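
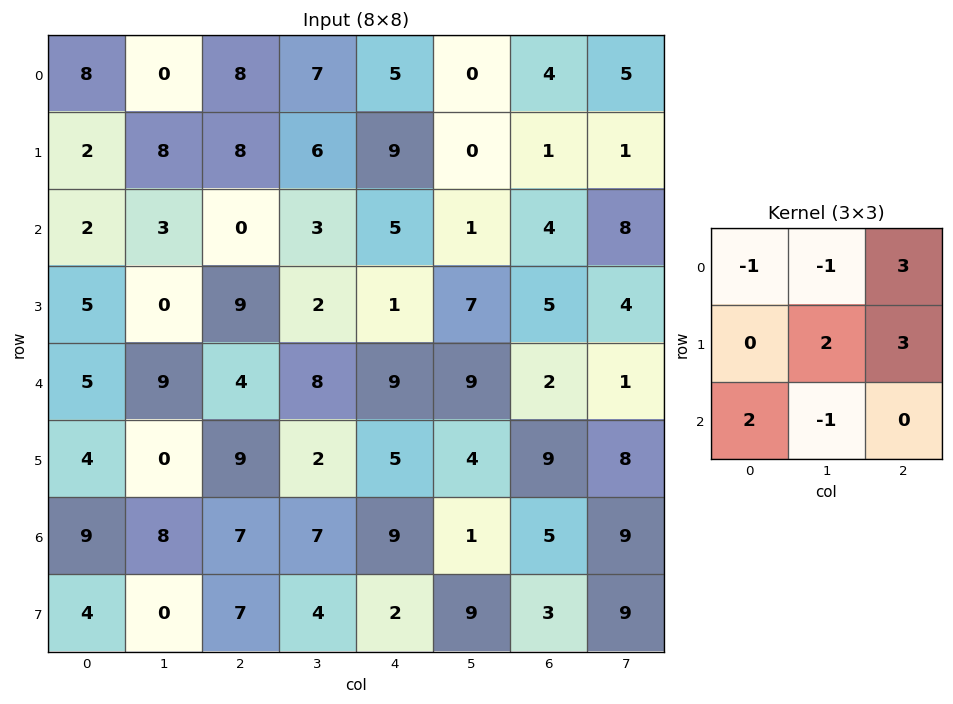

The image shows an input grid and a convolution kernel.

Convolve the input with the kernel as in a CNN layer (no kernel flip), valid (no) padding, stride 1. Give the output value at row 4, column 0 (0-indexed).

35

The receptive field on the input at this output position is [5 9 4 / 4 0 9 / 9 8 7]. Elementwise product with the kernel and sum: 5·-1 + 9·-1 + 4·3 + 0·2 + 9·3 + 9·2 + 8·-1.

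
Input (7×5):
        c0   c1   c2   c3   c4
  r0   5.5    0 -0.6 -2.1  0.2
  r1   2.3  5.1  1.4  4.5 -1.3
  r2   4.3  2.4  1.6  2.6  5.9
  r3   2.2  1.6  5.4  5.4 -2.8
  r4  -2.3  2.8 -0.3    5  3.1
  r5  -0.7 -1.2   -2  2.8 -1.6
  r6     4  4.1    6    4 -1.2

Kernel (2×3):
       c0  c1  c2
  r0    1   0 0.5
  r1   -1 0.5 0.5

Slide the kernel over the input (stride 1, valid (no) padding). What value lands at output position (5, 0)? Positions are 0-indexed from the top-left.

The receptive field on the input at this output position is [-0.7 -1.2 -2 / 4 4.1 6]. Elementwise product with the kernel and sum: -0.7·1 + -2·0.5 + 4·-1 + 4.1·0.5 + 6·0.5.

-0.65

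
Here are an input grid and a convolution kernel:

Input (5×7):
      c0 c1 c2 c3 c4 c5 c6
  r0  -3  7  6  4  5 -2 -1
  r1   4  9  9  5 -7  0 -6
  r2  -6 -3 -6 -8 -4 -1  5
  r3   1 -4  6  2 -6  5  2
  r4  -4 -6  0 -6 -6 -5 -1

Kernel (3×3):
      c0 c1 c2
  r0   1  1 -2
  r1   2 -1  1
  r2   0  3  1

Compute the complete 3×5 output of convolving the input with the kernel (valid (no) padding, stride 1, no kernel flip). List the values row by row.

-15 -7 -22 17 -13
-26 20 20 -28 20
-3 -11 -26 -18 -46

Output[0,0]: The receptive field on the input at this output position is [-3 7 6 / 4 9 9 / -6 -3 -6]. Elementwise product with the kernel and sum: -3·1 + 7·1 + 6·-2 + 4·2 + 9·-1 + 9·1 + -3·3 + -6·1.
Output[0,1]: The receptive field on the input at this output position is [7 6 4 / 9 9 5 / -3 -6 -8]. Elementwise product with the kernel and sum: 7·1 + 6·1 + 4·-2 + 9·2 + 9·-1 + 5·1 + -6·3 + -8·1.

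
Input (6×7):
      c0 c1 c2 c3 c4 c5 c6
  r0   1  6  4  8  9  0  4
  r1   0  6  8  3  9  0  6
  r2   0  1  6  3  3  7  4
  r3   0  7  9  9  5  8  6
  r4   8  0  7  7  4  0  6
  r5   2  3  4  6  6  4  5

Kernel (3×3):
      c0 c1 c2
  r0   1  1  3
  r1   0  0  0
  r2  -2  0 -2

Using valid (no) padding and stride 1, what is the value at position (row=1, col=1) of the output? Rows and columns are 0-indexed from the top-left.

-9

The receptive field on the input at this output position is [6 8 3 / 1 6 3 / 7 9 9]. Elementwise product with the kernel and sum: 6·1 + 8·1 + 3·3 + 7·-2 + 9·-2.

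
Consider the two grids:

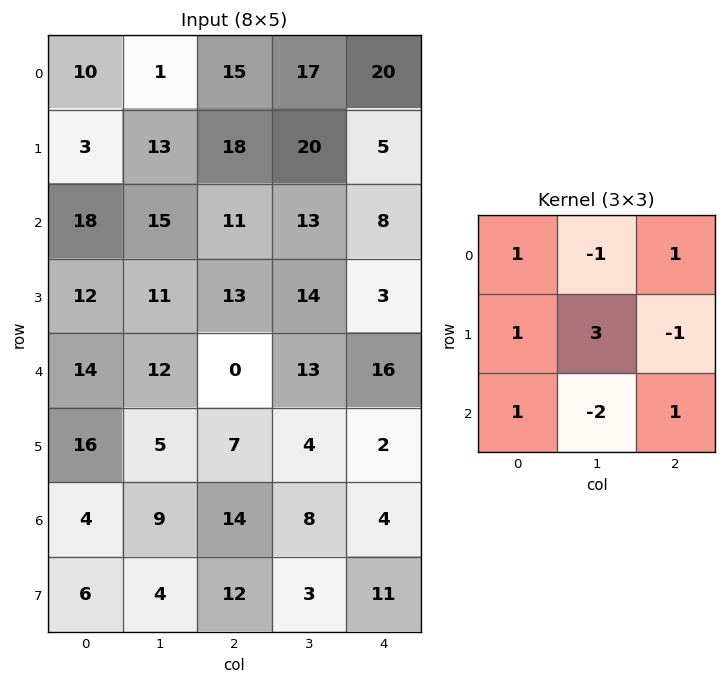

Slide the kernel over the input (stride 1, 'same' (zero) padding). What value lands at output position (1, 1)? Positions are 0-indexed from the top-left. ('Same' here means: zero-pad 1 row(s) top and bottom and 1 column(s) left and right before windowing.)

The receptive field on the zero-padded input at this output position is [10 1 15 / 3 13 18 / 18 15 11]. Elementwise product with the kernel and sum: 10·1 + 1·-1 + 15·1 + 3·1 + 13·3 + 18·-1 + 18·1 + 15·-2 + 11·1.

47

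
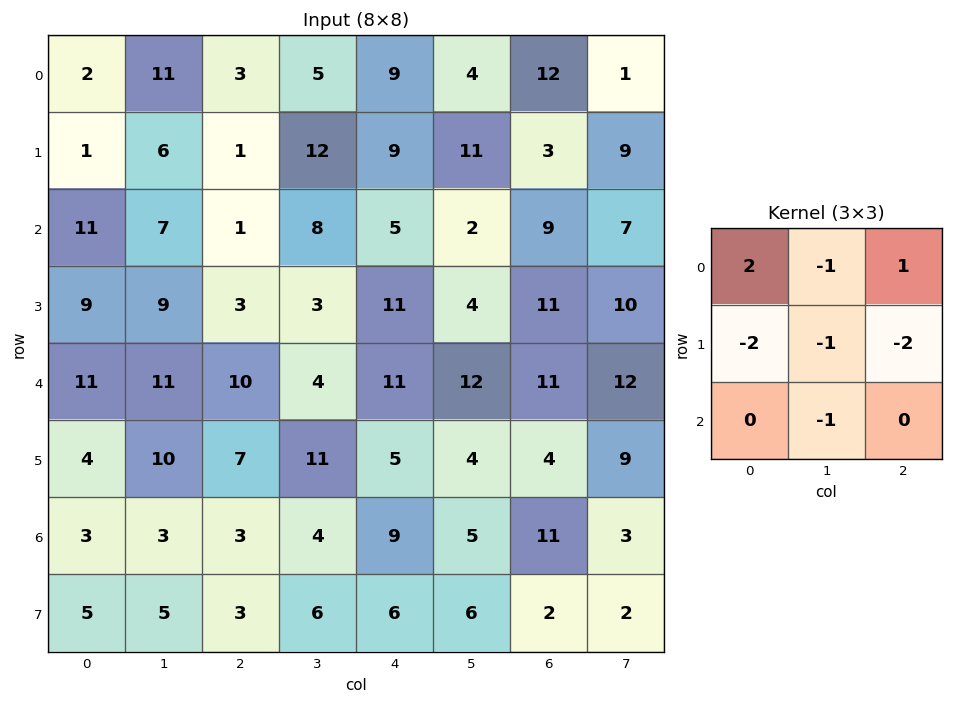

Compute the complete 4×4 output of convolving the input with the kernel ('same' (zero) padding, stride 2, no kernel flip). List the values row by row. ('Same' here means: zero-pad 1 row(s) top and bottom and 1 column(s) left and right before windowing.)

-25 -36 -36 -25
-29 -11 -10 -10
-37 -29 -49 -56
-8 4 -12 -16

Output[0,0]: The receptive field on the zero-padded input at this output position is [0 0 0 / 0 2 11 / 0 1 6]. Elementwise product with the kernel and sum: 0·2 + 0·-1 + 0·1 + 0·-2 + 2·-1 + 11·-2 + 1·-1.
Output[0,1]: The receptive field on the zero-padded input at this output position is [0 0 0 / 11 3 5 / 6 1 12]. Elementwise product with the kernel and sum: 0·2 + 0·-1 + 0·1 + 11·-2 + 3·-1 + 5·-2 + 1·-1.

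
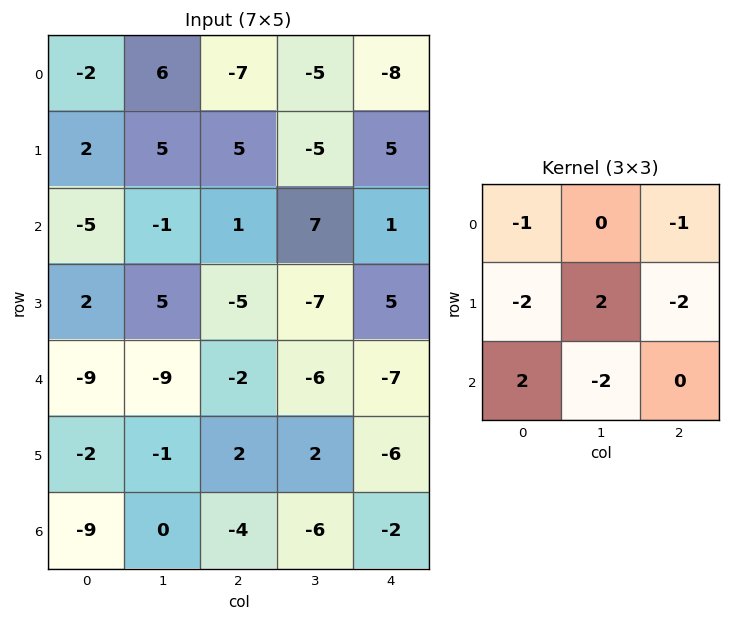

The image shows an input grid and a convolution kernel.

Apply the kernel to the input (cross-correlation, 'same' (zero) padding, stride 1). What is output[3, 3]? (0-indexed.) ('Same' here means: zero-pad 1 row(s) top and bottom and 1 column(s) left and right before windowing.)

The receptive field on the zero-padded input at this output position is [1 7 1 / -5 -7 5 / -2 -6 -7]. Elementwise product with the kernel and sum: 1·-1 + 1·-1 + -5·-2 + -7·2 + 5·-2 + -2·2 + -6·-2.

-8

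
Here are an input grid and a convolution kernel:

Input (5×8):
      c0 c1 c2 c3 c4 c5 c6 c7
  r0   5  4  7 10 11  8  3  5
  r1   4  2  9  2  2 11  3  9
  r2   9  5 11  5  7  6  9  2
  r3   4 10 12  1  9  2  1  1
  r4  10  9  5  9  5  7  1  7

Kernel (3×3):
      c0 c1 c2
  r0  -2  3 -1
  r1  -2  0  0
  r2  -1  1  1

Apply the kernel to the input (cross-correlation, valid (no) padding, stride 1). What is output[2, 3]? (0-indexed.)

The receptive field on the input at this output position is [5 7 6 / 1 9 2 / 9 5 7]. Elementwise product with the kernel and sum: 5·-2 + 7·3 + 6·-1 + 1·-2 + 9·-1 + 5·1 + 7·1.

6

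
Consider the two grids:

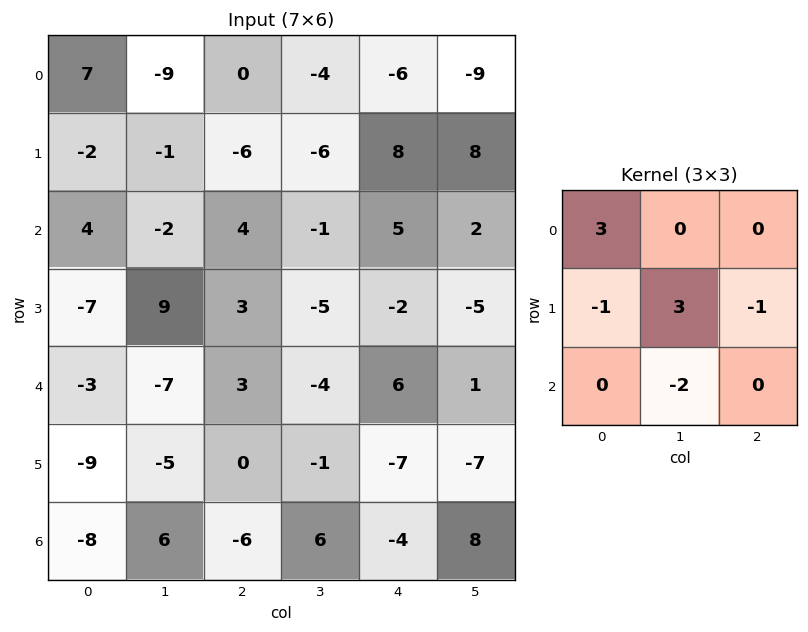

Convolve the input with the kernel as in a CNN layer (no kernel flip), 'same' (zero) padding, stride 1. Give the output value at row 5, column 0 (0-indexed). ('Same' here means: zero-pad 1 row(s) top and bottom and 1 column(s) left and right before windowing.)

The receptive field on the zero-padded input at this output position is [0 -3 -7 / 0 -9 -5 / 0 -8 6]. Elementwise product with the kernel and sum: 0·3 + 0·-1 + -9·3 + -5·-1 + -8·-2.

-6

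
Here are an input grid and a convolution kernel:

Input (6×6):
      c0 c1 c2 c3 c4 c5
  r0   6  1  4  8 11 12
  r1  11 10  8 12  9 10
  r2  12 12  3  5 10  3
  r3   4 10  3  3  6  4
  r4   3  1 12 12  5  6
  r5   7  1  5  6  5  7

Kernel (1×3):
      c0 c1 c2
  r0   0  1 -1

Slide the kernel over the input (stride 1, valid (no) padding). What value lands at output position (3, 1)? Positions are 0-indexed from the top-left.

The receptive field on the input at this output position is [10 3 3]. Elementwise product with the kernel and sum: 3·1 + 3·-1.

0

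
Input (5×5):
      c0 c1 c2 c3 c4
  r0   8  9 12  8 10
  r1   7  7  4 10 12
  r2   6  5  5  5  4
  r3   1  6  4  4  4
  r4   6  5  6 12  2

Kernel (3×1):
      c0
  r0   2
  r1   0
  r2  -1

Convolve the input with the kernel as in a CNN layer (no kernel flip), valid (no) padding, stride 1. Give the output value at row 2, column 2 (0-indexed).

The receptive field on the input at this output position is [5 / 4 / 6]. Elementwise product with the kernel and sum: 5·2 + 6·-1.

4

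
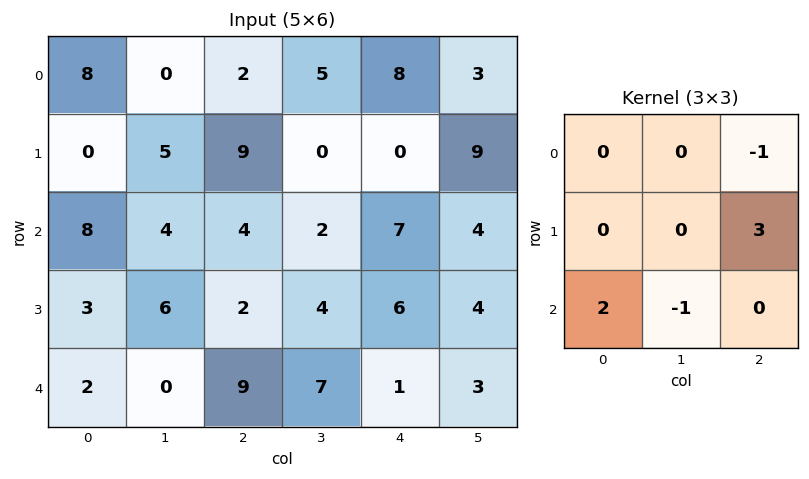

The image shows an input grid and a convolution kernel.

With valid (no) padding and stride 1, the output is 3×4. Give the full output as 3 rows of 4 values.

Output[0,0]: The receptive field on the input at this output position is [8 0 2 / 0 5 9 / 8 4 4]. Elementwise product with the kernel and sum: 2·-1 + 9·3 + 8·2 + 4·-1.
Output[0,1]: The receptive field on the input at this output position is [0 2 5 / 5 9 0 / 4 4 2]. Elementwise product with the kernel and sum: 5·-1 + 0·3 + 4·2 + 4·-1.

37 -1 -2 21
3 16 21 5
6 1 22 21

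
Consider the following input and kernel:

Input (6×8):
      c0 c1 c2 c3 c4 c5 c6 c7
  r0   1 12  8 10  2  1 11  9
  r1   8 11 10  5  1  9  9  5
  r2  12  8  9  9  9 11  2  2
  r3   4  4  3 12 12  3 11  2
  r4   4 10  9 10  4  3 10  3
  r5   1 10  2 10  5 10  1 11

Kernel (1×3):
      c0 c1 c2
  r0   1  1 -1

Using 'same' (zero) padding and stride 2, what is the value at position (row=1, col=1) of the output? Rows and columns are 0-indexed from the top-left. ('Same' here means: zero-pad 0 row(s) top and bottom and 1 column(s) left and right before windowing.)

The receptive field on the zero-padded input at this output position is [8 9 9]. Elementwise product with the kernel and sum: 8·1 + 9·1 + 9·-1.

8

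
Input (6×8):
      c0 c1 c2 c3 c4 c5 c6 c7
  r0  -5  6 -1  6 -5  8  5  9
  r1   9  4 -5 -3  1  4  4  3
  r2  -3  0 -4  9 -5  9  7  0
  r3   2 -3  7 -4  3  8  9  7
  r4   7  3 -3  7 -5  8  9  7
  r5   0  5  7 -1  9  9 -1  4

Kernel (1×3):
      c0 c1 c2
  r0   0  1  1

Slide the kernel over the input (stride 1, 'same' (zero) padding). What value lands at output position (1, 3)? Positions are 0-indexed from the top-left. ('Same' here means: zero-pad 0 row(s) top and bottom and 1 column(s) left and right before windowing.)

-2

The receptive field on the zero-padded input at this output position is [-5 -3 1]. Elementwise product with the kernel and sum: -3·1 + 1·1.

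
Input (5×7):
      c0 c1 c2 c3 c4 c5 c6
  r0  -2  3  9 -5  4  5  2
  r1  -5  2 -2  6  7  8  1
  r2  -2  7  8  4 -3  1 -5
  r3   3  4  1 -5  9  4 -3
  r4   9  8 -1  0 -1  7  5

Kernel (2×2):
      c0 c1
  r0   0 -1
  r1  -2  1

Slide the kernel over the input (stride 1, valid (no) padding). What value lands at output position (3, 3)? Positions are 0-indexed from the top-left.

The receptive field on the input at this output position is [-5 9 / 0 -1]. Elementwise product with the kernel and sum: 9·-1 + 0·-2 + -1·1.

-10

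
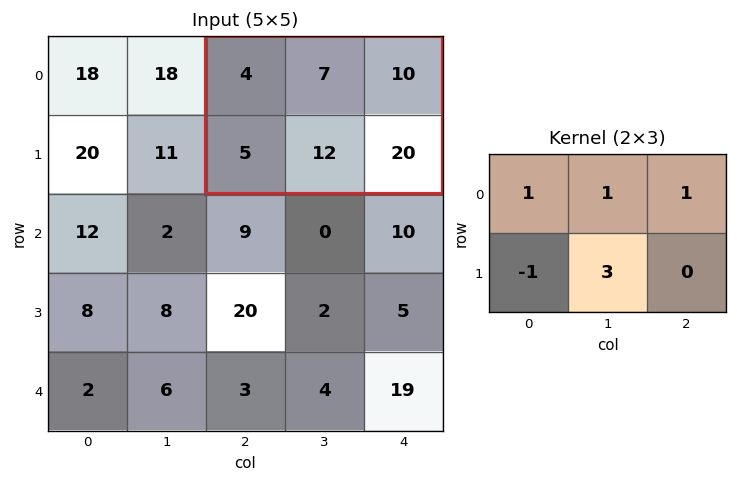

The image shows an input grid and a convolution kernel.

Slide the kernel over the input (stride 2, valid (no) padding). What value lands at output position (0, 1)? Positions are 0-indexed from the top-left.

52

The receptive field on the input at this output position is [4 7 10 / 5 12 20]. Elementwise product with the kernel and sum: 4·1 + 7·1 + 10·1 + 5·-1 + 12·3.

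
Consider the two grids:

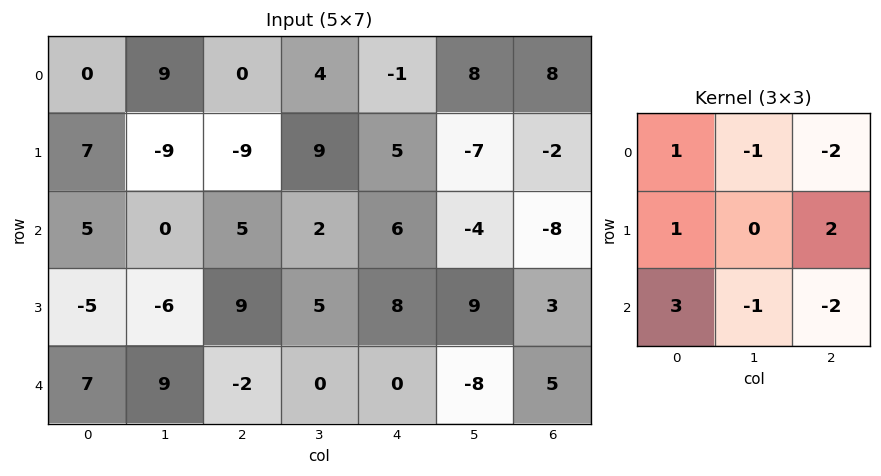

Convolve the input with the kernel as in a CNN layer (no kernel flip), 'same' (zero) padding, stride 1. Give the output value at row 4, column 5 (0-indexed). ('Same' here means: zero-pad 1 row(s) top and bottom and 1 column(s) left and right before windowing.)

3

The receptive field on the zero-padded input at this output position is [8 9 3 / 0 -8 5 / 0 0 0]. Elementwise product with the kernel and sum: 8·1 + 9·-1 + 3·-2 + 0·1 + 5·2 + 0·3 + 0·-1 + 0·-2.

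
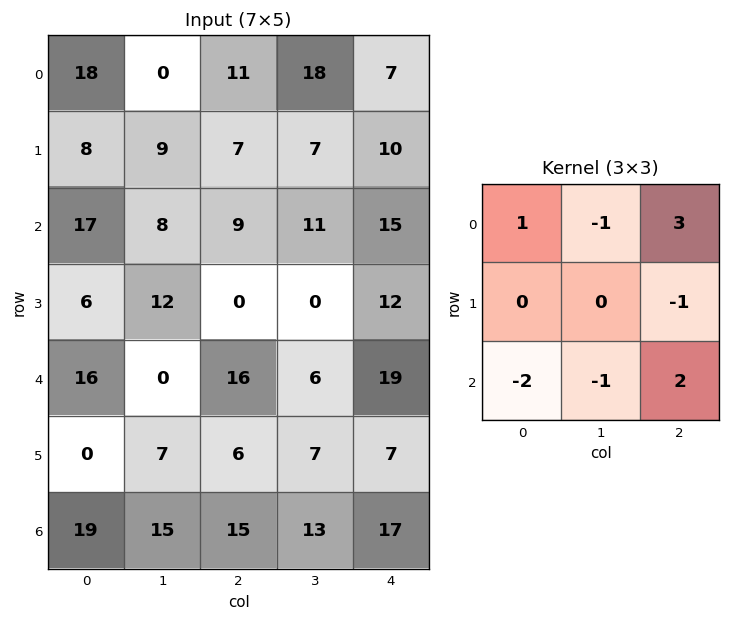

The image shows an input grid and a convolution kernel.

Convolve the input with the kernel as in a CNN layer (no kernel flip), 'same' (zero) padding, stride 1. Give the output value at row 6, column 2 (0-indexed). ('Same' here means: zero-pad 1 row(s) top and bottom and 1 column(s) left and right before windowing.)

The receptive field on the zero-padded input at this output position is [7 6 7 / 15 15 13 / 0 0 0]. Elementwise product with the kernel and sum: 7·1 + 6·-1 + 7·3 + 13·-1 + 0·-2 + 0·-1 + 0·2.

9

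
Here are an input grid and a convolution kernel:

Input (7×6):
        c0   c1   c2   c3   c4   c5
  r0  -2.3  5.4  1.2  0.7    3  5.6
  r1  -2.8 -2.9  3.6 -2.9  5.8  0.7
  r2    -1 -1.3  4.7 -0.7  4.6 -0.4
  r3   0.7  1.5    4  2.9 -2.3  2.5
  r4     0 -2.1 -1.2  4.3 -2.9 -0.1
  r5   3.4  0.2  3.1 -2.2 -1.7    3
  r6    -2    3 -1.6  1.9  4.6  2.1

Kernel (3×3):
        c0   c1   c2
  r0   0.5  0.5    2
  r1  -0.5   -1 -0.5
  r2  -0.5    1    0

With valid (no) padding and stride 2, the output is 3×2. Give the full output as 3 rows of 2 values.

Output[0,0]: The receptive field on the input at this output position is [-2.3 5.4 1.2 / -2.8 -2.9 3.6 / -1 -1.3 4.7]. Elementwise product with the kernel and sum: -2.3·0.5 + 5.4·0.5 + 1.2·2 + -2.8·-0.5 + -2.9·-1 + 3.6·-0.5 + -1·-0.5 + -1.3·1.
Output[0,1]: The receptive field on the input at this output position is [1.2 0.7 3 / 3.6 -2.9 5.8 / 4.7 -0.7 4.6]. Elementwise product with the kernel and sum: 1.2·0.5 + 0.7·0.5 + 3·2 + 3.6·-0.5 + -2.9·-1 + 5.8·-0.5 + 4.7·-0.5 + -0.7·1.

5.65 2.1
2.3 12.35
-2.9 -0.05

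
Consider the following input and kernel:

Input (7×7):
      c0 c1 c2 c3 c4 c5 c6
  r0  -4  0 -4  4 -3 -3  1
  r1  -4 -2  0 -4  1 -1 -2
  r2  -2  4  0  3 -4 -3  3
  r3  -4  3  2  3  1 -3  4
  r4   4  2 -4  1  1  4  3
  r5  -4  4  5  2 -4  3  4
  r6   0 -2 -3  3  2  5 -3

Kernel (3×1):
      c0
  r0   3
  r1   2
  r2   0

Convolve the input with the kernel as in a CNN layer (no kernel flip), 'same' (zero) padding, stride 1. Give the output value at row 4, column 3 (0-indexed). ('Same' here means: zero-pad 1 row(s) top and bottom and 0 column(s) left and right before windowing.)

The receptive field on the zero-padded input at this output position is [3 / 1 / 2]. Elementwise product with the kernel and sum: 3·3 + 1·2.

11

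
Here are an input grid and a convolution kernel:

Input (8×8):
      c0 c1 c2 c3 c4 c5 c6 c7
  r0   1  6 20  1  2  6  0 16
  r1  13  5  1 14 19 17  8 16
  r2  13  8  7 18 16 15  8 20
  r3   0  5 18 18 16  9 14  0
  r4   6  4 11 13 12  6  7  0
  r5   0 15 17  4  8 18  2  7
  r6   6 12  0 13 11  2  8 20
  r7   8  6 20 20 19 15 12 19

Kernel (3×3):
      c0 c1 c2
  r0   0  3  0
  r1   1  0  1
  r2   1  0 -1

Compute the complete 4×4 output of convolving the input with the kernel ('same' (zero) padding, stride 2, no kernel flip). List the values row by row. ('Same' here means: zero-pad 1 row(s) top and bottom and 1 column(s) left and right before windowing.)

Output[0,0]: The receptive field on the zero-padded input at this output position is [0 0 0 / 0 1 6 / 0 13 5]. Elementwise product with the kernel and sum: 0·3 + 0·1 + 6·1 + 0·1 + 5·-1.

1 -2 4 23
42 16 99 68
-11 82 53 59
6 62 44 24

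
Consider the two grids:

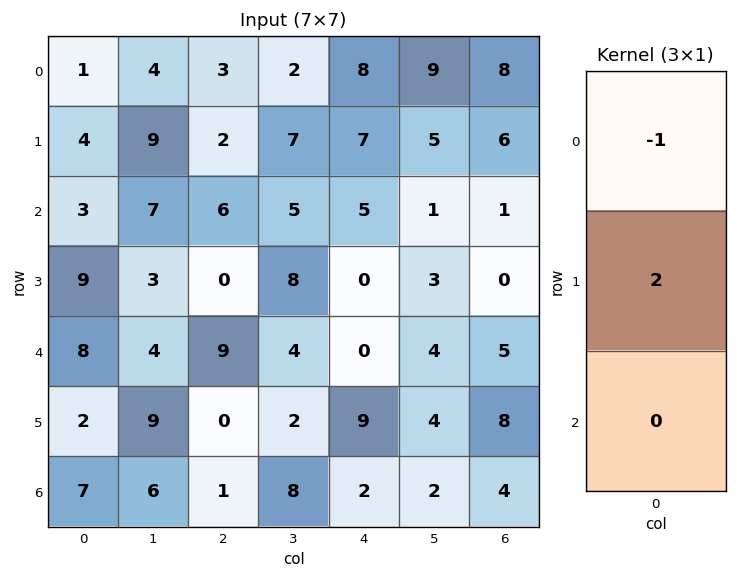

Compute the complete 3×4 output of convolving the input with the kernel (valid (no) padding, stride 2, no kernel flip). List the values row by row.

Output[0,0]: The receptive field on the input at this output position is [1 / 4 / 3]. Elementwise product with the kernel and sum: 1·-1 + 4·2.
Output[0,1]: The receptive field on the input at this output position is [3 / 2 / 6]. Elementwise product with the kernel and sum: 3·-1 + 2·2.

7 1 6 4
15 -6 -5 -1
-4 -9 18 11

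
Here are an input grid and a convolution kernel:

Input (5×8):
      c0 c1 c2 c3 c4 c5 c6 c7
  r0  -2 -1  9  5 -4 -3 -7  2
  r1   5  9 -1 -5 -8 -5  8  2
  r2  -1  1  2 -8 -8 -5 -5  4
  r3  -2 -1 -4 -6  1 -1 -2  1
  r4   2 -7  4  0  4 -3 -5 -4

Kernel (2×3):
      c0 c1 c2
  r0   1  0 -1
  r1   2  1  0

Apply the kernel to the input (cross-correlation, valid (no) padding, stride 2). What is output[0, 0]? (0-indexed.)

The receptive field on the input at this output position is [-2 -1 9 / 5 9 -1]. Elementwise product with the kernel and sum: -2·1 + 9·-1 + 5·2 + 9·1.

8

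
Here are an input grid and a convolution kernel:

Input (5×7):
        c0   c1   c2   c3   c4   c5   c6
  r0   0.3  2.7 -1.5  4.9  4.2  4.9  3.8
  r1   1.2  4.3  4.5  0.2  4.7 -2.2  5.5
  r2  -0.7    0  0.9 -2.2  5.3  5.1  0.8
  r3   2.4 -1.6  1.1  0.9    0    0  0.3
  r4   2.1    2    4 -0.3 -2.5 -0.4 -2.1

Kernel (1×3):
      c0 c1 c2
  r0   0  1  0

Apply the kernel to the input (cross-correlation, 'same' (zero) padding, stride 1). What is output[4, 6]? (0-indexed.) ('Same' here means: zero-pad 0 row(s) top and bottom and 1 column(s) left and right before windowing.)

The receptive field on the zero-padded input at this output position is [-0.4 -2.1 0]. Elementwise product with the kernel and sum: -2.1·1.

-2.1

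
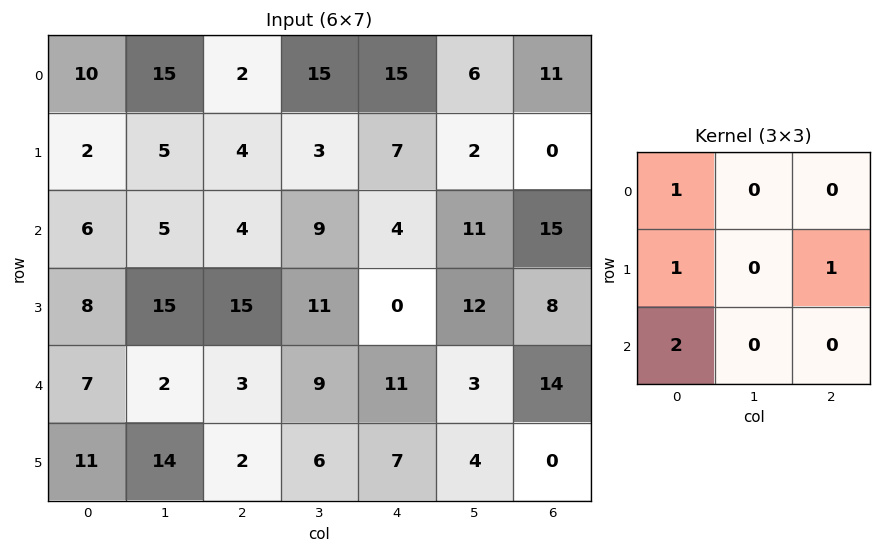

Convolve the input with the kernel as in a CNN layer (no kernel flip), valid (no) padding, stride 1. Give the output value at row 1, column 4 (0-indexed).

26

The receptive field on the input at this output position is [7 2 0 / 4 11 15 / 0 12 8]. Elementwise product with the kernel and sum: 7·1 + 4·1 + 15·1 + 0·2.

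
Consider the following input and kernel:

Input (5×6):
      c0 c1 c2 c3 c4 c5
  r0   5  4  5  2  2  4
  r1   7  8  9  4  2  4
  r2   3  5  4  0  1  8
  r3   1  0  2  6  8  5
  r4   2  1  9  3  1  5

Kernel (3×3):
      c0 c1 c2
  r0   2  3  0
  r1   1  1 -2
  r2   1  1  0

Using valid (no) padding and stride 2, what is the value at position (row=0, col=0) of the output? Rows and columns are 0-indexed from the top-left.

The receptive field on the input at this output position is [5 4 5 / 7 8 9 / 3 5 4]. Elementwise product with the kernel and sum: 5·2 + 4·3 + 7·1 + 8·1 + 9·-2 + 3·1 + 5·1.

27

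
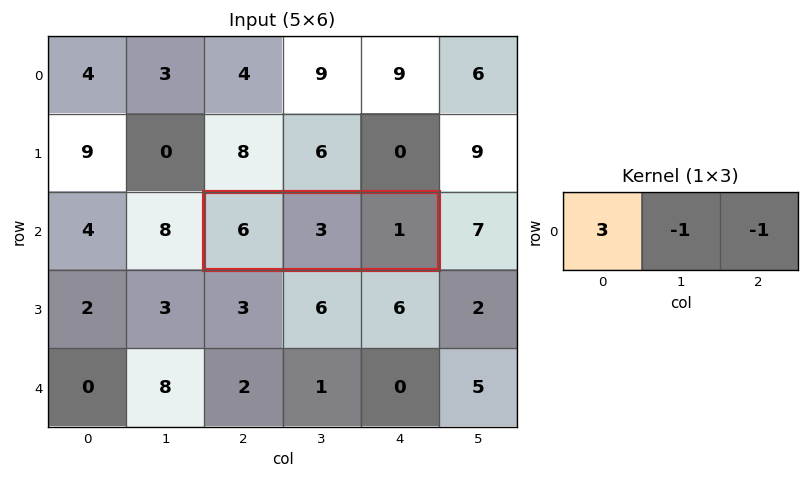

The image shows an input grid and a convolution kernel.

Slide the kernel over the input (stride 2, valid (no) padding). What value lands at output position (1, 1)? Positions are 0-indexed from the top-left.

The receptive field on the input at this output position is [6 3 1]. Elementwise product with the kernel and sum: 6·3 + 3·-1 + 1·-1.

14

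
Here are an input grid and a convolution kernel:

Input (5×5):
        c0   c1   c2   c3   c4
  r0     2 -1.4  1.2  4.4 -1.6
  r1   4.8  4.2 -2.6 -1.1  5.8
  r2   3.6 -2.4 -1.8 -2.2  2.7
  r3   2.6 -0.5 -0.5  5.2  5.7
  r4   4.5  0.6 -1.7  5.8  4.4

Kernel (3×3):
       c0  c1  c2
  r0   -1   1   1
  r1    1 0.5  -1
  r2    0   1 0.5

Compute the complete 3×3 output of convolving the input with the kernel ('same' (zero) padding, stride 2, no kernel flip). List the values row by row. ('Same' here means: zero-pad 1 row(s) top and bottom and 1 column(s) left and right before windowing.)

9.3 -8.35 9.4
15.55 -6.9 11.75
3.75 -0.85 8.5

Output[0,0]: The receptive field on the zero-padded input at this output position is [0 0 0 / 0 2 -1.4 / 0 4.8 4.2]. Elementwise product with the kernel and sum: 0·-1 + 0·1 + 0·1 + 0·1 + 2·0.5 + -1.4·-1 + 4.8·1 + 4.2·0.5.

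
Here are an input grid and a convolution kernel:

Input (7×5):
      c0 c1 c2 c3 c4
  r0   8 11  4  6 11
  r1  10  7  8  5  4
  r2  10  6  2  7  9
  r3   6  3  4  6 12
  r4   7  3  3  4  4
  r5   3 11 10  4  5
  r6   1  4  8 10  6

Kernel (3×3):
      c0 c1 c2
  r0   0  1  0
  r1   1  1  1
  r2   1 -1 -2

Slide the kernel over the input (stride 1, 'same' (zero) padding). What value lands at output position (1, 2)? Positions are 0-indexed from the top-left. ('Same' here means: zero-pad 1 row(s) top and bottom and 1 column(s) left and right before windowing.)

The receptive field on the zero-padded input at this output position is [11 4 6 / 7 8 5 / 6 2 7]. Elementwise product with the kernel and sum: 4·1 + 7·1 + 8·1 + 5·1 + 6·1 + 2·-1 + 7·-2.

14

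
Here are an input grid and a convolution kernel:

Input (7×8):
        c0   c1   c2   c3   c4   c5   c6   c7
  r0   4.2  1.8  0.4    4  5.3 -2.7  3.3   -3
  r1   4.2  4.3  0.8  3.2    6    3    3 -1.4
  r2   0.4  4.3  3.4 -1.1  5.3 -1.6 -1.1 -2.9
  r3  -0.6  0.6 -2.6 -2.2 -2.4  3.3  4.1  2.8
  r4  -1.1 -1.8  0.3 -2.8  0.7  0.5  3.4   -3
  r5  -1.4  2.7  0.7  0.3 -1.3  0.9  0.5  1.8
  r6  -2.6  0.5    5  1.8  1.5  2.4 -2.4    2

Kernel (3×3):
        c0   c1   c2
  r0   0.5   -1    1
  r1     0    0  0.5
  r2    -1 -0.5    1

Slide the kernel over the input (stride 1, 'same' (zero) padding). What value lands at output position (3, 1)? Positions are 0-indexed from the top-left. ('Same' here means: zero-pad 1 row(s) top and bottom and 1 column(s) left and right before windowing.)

0.3

The receptive field on the zero-padded input at this output position is [0.4 4.3 3.4 / -0.6 0.6 -2.6 / -1.1 -1.8 0.3]. Elementwise product with the kernel and sum: 0.4·0.5 + 4.3·-1 + 3.4·1 + -2.6·0.5 + -1.1·-1 + -1.8·-0.5 + 0.3·1.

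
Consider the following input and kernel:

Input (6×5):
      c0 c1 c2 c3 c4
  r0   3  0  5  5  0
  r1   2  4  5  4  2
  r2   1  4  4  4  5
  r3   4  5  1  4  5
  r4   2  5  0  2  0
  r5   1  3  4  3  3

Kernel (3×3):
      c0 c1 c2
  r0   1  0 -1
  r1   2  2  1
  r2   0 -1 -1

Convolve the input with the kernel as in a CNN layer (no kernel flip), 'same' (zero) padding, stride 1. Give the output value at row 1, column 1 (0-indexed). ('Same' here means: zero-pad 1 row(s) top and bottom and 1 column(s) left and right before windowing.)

The receptive field on the zero-padded input at this output position is [3 0 5 / 2 4 5 / 1 4 4]. Elementwise product with the kernel and sum: 3·1 + 5·-1 + 2·2 + 4·2 + 5·1 + 4·-1 + 4·-1.

7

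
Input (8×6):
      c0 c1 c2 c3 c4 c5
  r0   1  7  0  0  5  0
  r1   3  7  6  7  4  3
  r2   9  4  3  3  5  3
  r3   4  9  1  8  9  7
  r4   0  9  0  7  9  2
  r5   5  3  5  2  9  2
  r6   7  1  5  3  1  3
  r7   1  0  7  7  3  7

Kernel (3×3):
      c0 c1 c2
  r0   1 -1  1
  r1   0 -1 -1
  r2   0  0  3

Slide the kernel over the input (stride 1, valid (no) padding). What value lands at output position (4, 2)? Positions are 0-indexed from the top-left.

-6

The receptive field on the input at this output position is [0 7 9 / 5 2 9 / 5 3 1]. Elementwise product with the kernel and sum: 0·1 + 7·-1 + 9·1 + 2·-1 + 9·-1 + 1·3.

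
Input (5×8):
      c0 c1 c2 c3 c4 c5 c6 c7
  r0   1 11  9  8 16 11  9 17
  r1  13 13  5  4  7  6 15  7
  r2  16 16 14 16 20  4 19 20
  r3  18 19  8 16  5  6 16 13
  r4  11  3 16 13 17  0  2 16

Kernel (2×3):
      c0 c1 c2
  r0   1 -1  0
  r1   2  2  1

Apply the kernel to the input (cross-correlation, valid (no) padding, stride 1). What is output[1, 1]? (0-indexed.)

The receptive field on the input at this output position is [13 5 4 / 16 14 16]. Elementwise product with the kernel and sum: 13·1 + 5·-1 + 16·2 + 14·2 + 16·1.

84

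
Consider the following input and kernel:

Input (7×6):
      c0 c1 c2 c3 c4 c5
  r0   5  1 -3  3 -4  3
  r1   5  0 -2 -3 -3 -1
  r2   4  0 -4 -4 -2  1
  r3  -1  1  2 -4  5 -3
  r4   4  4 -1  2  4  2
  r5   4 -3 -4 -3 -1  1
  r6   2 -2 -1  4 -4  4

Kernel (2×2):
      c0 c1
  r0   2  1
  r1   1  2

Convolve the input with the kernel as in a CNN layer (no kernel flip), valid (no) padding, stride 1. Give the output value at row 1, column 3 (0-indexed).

The receptive field on the input at this output position is [-3 -3 / -4 -2]. Elementwise product with the kernel and sum: -3·2 + -3·1 + -4·1 + -2·2.

-17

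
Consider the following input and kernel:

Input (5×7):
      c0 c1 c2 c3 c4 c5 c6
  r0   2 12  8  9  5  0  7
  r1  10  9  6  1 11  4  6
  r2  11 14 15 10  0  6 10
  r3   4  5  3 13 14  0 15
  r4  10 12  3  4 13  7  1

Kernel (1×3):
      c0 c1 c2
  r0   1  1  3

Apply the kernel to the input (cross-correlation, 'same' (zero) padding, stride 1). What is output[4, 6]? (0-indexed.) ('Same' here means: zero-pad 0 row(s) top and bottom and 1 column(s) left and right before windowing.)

8

The receptive field on the zero-padded input at this output position is [7 1 0]. Elementwise product with the kernel and sum: 7·1 + 1·1 + 0·3.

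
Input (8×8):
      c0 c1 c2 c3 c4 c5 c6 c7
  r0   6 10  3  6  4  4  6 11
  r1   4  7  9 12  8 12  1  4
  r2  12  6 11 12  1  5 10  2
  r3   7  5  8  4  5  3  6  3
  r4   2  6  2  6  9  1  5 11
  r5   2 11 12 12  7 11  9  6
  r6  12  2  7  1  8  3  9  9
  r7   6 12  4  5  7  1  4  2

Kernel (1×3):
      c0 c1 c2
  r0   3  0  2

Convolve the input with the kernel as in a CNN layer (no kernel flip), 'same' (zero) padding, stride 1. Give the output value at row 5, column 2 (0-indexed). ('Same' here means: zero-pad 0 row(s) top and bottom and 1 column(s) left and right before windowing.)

57

The receptive field on the zero-padded input at this output position is [11 12 12]. Elementwise product with the kernel and sum: 11·3 + 12·2.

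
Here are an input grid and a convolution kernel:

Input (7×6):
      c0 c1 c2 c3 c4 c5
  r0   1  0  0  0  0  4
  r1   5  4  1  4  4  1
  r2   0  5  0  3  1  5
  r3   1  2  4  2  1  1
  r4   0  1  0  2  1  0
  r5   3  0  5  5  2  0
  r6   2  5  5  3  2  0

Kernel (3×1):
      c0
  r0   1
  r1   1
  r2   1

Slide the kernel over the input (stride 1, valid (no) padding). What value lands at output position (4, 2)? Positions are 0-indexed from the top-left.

10

The receptive field on the input at this output position is [0 / 5 / 5]. Elementwise product with the kernel and sum: 0·1 + 5·1 + 5·1.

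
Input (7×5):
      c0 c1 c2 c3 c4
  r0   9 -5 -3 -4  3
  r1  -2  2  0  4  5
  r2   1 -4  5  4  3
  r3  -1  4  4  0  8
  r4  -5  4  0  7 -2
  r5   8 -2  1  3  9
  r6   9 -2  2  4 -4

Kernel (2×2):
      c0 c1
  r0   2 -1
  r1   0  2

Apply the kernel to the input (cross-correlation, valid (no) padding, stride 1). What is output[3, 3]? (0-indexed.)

-12

The receptive field on the input at this output position is [0 8 / 7 -2]. Elementwise product with the kernel and sum: 0·2 + 8·-1 + -2·2.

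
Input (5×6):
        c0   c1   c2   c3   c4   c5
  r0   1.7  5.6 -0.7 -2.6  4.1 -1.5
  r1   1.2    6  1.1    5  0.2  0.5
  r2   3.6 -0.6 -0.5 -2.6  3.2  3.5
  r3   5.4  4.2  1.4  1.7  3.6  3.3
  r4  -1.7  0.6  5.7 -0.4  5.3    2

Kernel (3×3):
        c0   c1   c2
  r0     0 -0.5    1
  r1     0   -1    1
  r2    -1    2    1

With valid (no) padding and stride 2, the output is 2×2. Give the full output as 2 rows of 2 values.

-13.7 -0.9
5.6 5.2

Output[0,0]: The receptive field on the input at this output position is [1.7 5.6 -0.7 / 1.2 6 1.1 / 3.6 -0.6 -0.5]. Elementwise product with the kernel and sum: 5.6·-0.5 + -0.7·1 + 6·-1 + 1.1·1 + 3.6·-1 + -0.6·2 + -0.5·1.
Output[0,1]: The receptive field on the input at this output position is [-0.7 -2.6 4.1 / 1.1 5 0.2 / -0.5 -2.6 3.2]. Elementwise product with the kernel and sum: -2.6·-0.5 + 4.1·1 + 5·-1 + 0.2·1 + -0.5·-1 + -2.6·2 + 3.2·1.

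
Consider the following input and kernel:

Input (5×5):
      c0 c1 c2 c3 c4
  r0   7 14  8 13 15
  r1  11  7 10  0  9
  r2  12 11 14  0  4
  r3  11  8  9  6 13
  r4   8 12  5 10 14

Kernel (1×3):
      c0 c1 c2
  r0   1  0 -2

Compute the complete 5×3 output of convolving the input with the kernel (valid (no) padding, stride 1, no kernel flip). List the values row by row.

-9 -12 -22
-9 7 -8
-16 11 6
-7 -4 -17
-2 -8 -23

Output[0,0]: The receptive field on the input at this output position is [7 14 8]. Elementwise product with the kernel and sum: 7·1 + 8·-2.
Output[0,1]: The receptive field on the input at this output position is [14 8 13]. Elementwise product with the kernel and sum: 14·1 + 13·-2.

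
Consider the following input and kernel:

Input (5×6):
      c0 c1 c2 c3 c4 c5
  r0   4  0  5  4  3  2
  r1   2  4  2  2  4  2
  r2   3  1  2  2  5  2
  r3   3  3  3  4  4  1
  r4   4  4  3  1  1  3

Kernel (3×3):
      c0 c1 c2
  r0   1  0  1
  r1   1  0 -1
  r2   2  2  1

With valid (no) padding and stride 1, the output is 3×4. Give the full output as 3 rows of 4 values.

19 14 19 22
20 21 21 21
24 17 15 14

Output[0,0]: The receptive field on the input at this output position is [4 0 5 / 2 4 2 / 3 1 2]. Elementwise product with the kernel and sum: 4·1 + 5·1 + 2·1 + 2·-1 + 3·2 + 1·2 + 2·1.
Output[0,1]: The receptive field on the input at this output position is [0 5 4 / 4 2 2 / 1 2 2]. Elementwise product with the kernel and sum: 0·1 + 4·1 + 4·1 + 2·-1 + 1·2 + 2·2 + 2·1.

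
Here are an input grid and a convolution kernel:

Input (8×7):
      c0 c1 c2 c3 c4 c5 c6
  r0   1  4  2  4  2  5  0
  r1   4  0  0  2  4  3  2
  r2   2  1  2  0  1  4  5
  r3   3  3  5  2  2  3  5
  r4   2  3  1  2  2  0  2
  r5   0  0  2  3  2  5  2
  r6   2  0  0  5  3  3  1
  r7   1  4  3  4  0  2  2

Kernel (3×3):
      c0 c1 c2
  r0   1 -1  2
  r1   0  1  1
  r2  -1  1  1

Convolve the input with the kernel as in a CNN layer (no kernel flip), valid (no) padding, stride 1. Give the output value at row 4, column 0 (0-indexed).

1

The receptive field on the input at this output position is [2 3 1 / 0 0 2 / 2 0 0]. Elementwise product with the kernel and sum: 2·1 + 3·-1 + 1·2 + 0·1 + 2·1 + 2·-1 + 0·1 + 0·1.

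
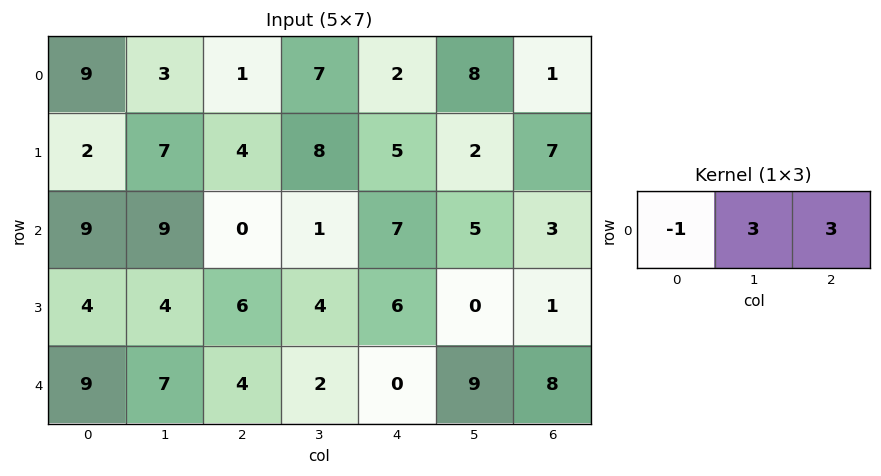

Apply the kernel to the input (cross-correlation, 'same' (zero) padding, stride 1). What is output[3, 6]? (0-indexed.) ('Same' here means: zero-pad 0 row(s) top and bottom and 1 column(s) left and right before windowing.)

3

The receptive field on the zero-padded input at this output position is [0 1 0]. Elementwise product with the kernel and sum: 0·-1 + 1·3 + 0·3.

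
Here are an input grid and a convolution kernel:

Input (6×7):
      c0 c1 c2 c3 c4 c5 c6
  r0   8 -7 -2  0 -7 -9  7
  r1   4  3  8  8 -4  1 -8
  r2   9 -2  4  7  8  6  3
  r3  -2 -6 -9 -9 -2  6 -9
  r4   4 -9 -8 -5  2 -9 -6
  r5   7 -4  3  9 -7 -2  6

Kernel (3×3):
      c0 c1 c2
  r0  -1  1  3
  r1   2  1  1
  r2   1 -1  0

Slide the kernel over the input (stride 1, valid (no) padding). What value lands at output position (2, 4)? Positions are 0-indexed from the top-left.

11

The receptive field on the input at this output position is [8 6 3 / -2 6 -9 / 2 -9 -6]. Elementwise product with the kernel and sum: 8·-1 + 6·1 + 3·3 + -2·2 + 6·1 + -9·1 + 2·1 + -9·-1.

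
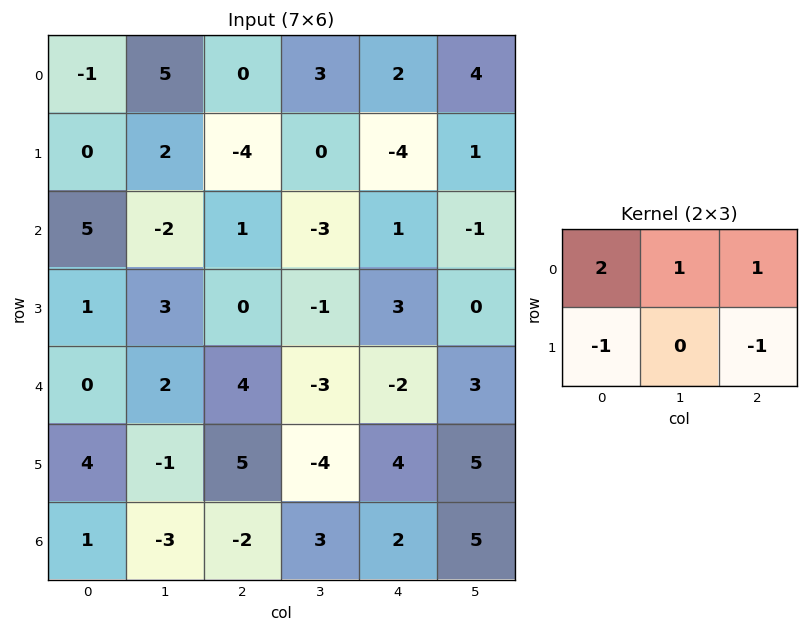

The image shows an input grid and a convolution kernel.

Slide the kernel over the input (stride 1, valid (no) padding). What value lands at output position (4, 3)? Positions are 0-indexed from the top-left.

The receptive field on the input at this output position is [-3 -2 3 / -4 4 5]. Elementwise product with the kernel and sum: -3·2 + -2·1 + 3·1 + -4·-1 + 5·-1.

-6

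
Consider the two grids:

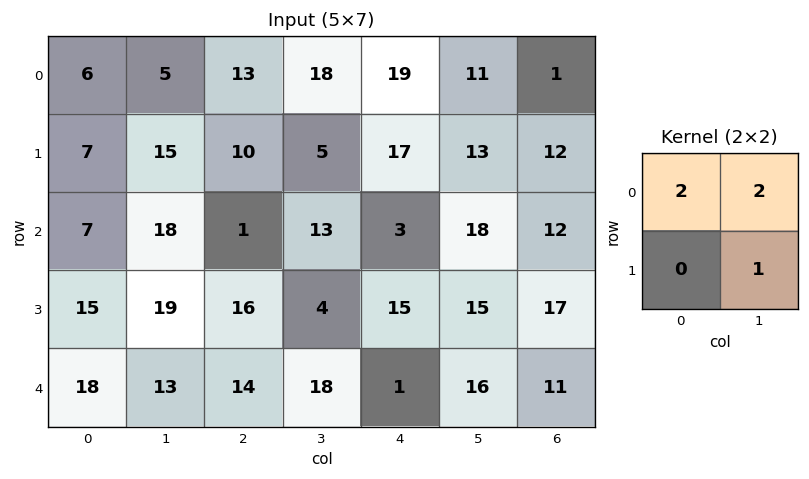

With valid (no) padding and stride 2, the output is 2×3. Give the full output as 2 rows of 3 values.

37 67 73
69 32 57

Output[0,0]: The receptive field on the input at this output position is [6 5 / 7 15]. Elementwise product with the kernel and sum: 6·2 + 5·2 + 15·1.
Output[0,1]: The receptive field on the input at this output position is [13 18 / 10 5]. Elementwise product with the kernel and sum: 13·2 + 18·2 + 5·1.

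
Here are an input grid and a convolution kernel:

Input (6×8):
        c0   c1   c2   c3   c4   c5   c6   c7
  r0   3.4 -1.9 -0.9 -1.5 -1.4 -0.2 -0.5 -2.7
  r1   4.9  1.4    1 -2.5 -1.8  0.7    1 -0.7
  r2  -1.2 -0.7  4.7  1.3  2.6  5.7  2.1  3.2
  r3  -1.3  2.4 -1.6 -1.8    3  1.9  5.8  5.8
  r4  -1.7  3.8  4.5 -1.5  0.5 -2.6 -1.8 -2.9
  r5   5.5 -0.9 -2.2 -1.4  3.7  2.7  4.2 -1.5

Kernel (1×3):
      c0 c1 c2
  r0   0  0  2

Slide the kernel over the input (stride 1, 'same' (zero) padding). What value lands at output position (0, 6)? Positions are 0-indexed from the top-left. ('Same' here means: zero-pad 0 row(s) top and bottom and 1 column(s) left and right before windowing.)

-5.4

The receptive field on the zero-padded input at this output position is [-0.2 -0.5 -2.7]. Elementwise product with the kernel and sum: -2.7·2.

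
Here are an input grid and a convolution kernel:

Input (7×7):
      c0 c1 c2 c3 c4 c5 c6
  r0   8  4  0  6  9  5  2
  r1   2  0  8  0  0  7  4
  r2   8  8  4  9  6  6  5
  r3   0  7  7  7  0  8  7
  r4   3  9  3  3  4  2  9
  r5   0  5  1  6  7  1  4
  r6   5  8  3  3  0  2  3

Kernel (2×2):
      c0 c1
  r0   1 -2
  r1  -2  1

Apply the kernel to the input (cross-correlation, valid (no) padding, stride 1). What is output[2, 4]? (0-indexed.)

2

The receptive field on the input at this output position is [6 6 / 0 8]. Elementwise product with the kernel and sum: 6·1 + 6·-2 + 0·-2 + 8·1.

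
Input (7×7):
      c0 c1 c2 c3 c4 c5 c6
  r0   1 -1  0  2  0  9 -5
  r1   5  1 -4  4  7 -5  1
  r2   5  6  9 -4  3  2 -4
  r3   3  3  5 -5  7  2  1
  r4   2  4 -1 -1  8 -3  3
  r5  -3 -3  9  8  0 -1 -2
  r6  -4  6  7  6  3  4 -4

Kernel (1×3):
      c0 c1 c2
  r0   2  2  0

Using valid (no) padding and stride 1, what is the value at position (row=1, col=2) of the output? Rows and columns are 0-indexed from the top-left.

The receptive field on the input at this output position is [-4 4 7]. Elementwise product with the kernel and sum: -4·2 + 4·2.

0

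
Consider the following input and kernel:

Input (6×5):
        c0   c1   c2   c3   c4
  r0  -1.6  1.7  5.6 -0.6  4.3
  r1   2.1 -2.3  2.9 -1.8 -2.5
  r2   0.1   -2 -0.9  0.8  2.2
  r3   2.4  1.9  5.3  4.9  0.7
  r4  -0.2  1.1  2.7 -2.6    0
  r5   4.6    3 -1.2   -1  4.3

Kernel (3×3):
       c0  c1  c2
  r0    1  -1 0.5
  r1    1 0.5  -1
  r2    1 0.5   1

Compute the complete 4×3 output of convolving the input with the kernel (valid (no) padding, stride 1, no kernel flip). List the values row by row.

-4.25 -4.9 14.55
14.5 0.1 9.2
2.75 -1.2 7.85
5.7 5.5 4.75

Output[0,0]: The receptive field on the input at this output position is [-1.6 1.7 5.6 / 2.1 -2.3 2.9 / 0.1 -2 -0.9]. Elementwise product with the kernel and sum: -1.6·1 + 1.7·-1 + 5.6·0.5 + 2.1·1 + -2.3·0.5 + 2.9·-1 + 0.1·1 + -2·0.5 + -0.9·1.
Output[0,1]: The receptive field on the input at this output position is [1.7 5.6 -0.6 / -2.3 2.9 -1.8 / -2 -0.9 0.8]. Elementwise product with the kernel and sum: 1.7·1 + 5.6·-1 + -0.6·0.5 + -2.3·1 + 2.9·0.5 + -1.8·-1 + -2·1 + -0.9·0.5 + 0.8·1.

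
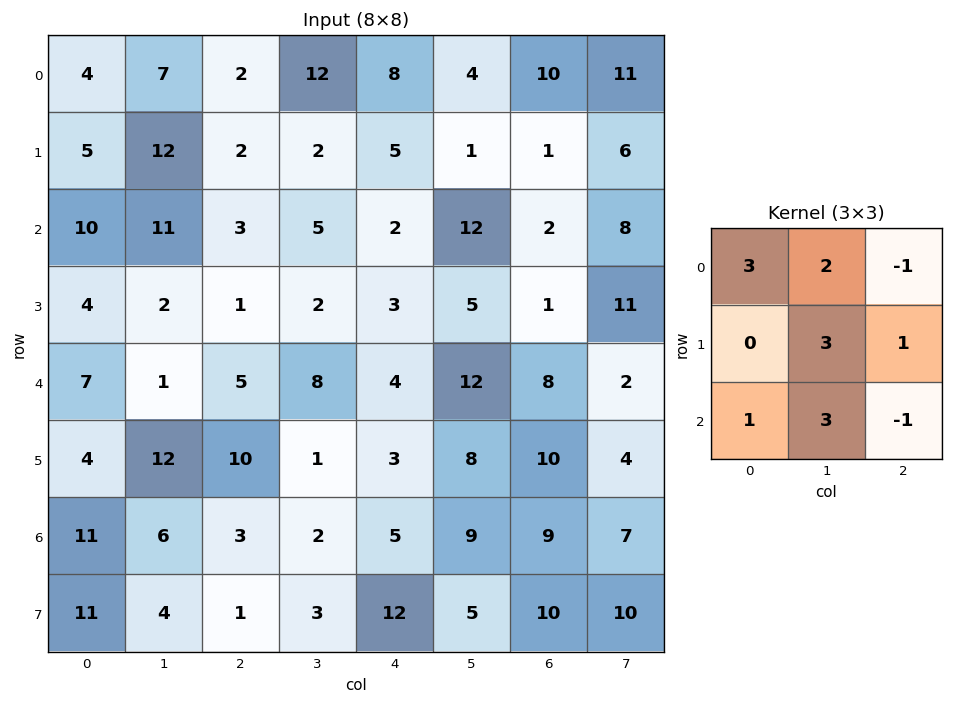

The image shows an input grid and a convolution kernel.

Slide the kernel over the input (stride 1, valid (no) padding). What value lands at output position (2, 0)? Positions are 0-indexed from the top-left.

The receptive field on the input at this output position is [10 11 3 / 4 2 1 / 7 1 5]. Elementwise product with the kernel and sum: 10·3 + 11·2 + 3·-1 + 2·3 + 1·1 + 7·1 + 1·3 + 5·-1.

61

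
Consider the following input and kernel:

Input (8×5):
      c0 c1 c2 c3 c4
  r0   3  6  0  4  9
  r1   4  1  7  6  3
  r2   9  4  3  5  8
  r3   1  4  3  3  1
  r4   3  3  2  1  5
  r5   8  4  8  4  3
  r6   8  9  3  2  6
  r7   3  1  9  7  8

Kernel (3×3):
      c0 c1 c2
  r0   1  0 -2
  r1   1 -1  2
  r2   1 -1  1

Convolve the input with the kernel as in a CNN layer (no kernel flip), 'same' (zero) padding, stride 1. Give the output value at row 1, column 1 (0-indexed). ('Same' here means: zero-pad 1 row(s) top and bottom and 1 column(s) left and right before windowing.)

The receptive field on the zero-padded input at this output position is [3 6 0 / 4 1 7 / 9 4 3]. Elementwise product with the kernel and sum: 3·1 + 0·-2 + 4·1 + 1·-1 + 7·2 + 9·1 + 4·-1 + 3·1.

28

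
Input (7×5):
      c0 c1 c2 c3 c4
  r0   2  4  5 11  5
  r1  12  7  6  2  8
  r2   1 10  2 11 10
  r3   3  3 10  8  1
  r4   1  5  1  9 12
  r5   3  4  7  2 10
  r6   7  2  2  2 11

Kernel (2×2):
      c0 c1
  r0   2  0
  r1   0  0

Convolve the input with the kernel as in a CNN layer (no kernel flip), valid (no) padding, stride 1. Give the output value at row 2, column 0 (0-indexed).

2

The receptive field on the input at this output position is [1 10 / 3 3]. Elementwise product with the kernel and sum: 1·2.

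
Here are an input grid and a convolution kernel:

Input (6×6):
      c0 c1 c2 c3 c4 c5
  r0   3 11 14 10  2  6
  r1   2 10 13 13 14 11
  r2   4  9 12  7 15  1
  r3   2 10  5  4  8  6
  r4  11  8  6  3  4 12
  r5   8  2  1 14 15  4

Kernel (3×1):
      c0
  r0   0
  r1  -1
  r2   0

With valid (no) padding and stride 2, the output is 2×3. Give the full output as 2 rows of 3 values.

Output[0,0]: The receptive field on the input at this output position is [3 / 2 / 4]. Elementwise product with the kernel and sum: 2·-1.
Output[0,1]: The receptive field on the input at this output position is [14 / 13 / 12]. Elementwise product with the kernel and sum: 13·-1.

-2 -13 -14
-2 -5 -8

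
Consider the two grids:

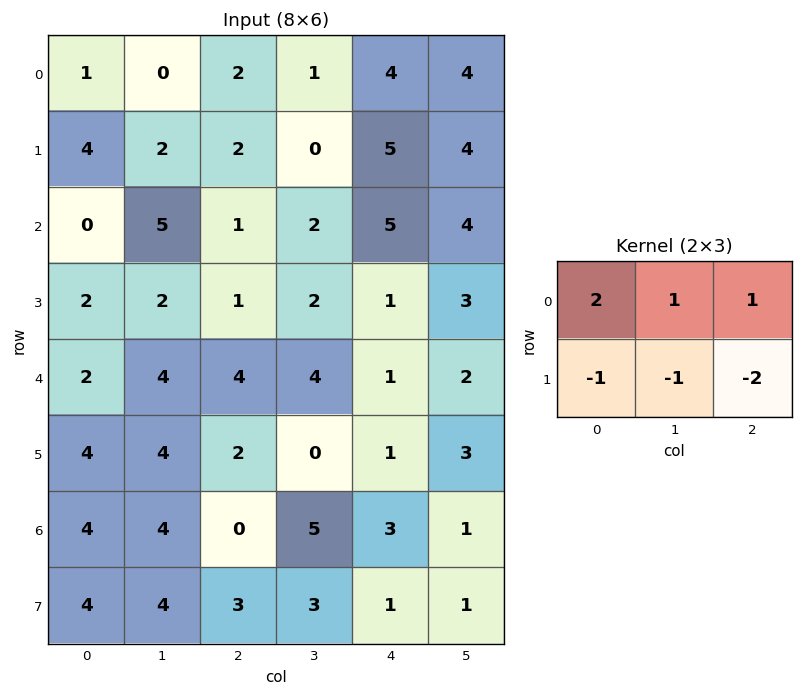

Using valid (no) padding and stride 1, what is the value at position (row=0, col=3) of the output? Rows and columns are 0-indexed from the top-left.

The receptive field on the input at this output position is [1 4 4 / 0 5 4]. Elementwise product with the kernel and sum: 1·2 + 4·1 + 4·1 + 0·-1 + 5·-1 + 4·-2.

-3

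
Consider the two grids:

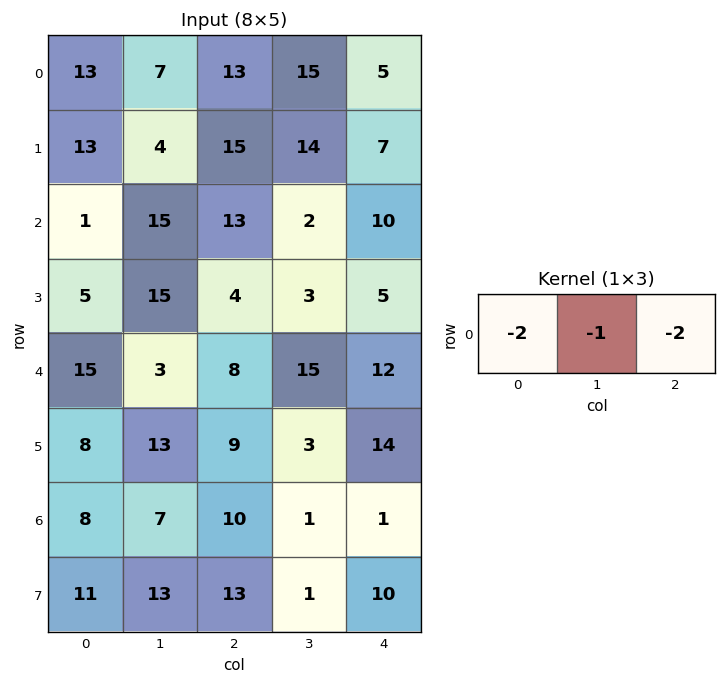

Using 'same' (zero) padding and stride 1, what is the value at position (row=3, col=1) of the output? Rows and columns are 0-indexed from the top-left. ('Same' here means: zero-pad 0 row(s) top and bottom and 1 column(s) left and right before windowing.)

-33

The receptive field on the zero-padded input at this output position is [5 15 4]. Elementwise product with the kernel and sum: 5·-2 + 15·-1 + 4·-2.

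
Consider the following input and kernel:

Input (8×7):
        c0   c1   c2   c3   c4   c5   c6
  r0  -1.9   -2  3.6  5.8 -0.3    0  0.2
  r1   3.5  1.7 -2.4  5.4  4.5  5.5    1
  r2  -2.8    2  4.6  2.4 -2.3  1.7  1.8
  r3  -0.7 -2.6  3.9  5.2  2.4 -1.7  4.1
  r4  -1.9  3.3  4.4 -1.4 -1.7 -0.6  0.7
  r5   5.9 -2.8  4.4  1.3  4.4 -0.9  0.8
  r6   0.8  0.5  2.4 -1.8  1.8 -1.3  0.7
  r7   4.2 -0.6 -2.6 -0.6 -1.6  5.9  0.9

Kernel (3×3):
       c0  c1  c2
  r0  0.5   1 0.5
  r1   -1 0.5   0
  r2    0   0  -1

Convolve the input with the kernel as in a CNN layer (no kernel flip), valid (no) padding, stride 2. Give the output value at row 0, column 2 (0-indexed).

The receptive field on the input at this output position is [-0.3 0 0.2 / 4.5 5.5 1 / -2.3 1.7 1.8]. Elementwise product with the kernel and sum: -0.3·0.5 + 0·1 + 0.2·0.5 + 4.5·-1 + 5.5·0.5 + 1.8·-1.

-3.6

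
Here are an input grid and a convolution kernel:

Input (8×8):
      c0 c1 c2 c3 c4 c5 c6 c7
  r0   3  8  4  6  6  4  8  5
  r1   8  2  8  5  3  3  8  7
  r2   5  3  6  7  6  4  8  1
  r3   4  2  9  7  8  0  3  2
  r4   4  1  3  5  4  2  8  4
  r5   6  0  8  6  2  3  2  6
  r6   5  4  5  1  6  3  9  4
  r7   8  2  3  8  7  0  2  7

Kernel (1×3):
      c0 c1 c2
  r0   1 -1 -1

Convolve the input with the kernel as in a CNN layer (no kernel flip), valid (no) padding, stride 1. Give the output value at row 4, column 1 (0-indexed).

-7

The receptive field on the input at this output position is [1 3 5]. Elementwise product with the kernel and sum: 1·1 + 3·-1 + 5·-1.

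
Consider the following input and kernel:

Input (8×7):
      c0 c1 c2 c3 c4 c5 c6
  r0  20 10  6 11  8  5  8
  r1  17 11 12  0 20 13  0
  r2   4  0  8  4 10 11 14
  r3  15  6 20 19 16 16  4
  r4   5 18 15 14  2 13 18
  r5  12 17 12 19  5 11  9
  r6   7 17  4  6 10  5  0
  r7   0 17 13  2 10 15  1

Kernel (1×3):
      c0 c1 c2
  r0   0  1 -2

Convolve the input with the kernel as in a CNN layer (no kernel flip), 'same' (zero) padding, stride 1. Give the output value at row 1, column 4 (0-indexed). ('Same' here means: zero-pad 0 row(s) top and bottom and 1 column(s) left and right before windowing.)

-6

The receptive field on the zero-padded input at this output position is [0 20 13]. Elementwise product with the kernel and sum: 20·1 + 13·-2.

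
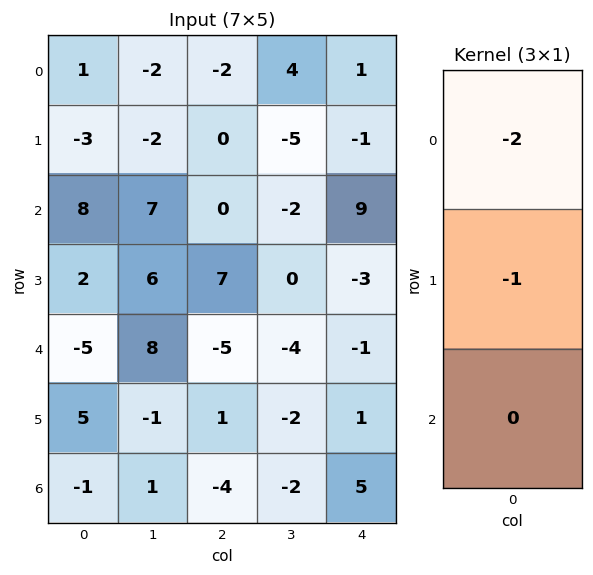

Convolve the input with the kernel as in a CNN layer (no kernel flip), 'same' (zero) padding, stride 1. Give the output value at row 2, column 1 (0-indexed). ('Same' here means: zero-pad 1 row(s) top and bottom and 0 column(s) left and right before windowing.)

-3

The receptive field on the zero-padded input at this output position is [-2 / 7 / 6]. Elementwise product with the kernel and sum: -2·-2 + 7·-1.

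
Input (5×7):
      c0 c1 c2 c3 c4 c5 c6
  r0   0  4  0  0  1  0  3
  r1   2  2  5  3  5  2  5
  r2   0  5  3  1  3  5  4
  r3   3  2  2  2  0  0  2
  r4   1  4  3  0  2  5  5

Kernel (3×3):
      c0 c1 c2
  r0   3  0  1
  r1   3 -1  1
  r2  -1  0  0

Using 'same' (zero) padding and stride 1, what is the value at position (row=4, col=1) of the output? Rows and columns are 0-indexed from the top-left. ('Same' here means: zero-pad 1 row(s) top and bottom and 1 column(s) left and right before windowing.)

13

The receptive field on the zero-padded input at this output position is [3 2 2 / 1 4 3 / 0 0 0]. Elementwise product with the kernel and sum: 3·3 + 2·1 + 1·3 + 4·-1 + 3·1 + 0·-1.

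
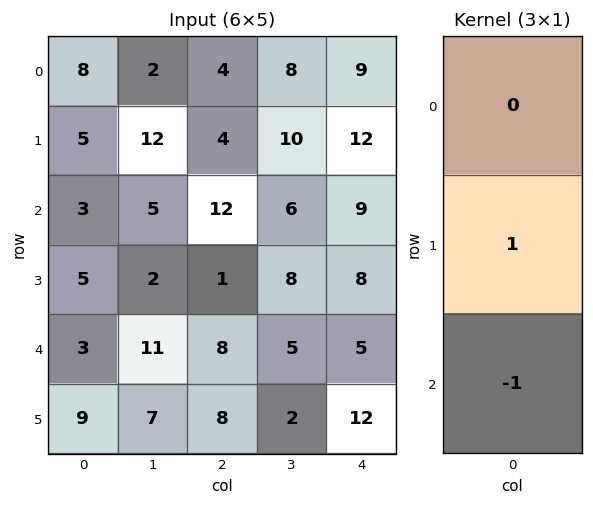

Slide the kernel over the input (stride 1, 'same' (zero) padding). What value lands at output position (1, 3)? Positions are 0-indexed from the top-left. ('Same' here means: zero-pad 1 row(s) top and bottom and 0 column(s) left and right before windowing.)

The receptive field on the zero-padded input at this output position is [8 / 10 / 6]. Elementwise product with the kernel and sum: 10·1 + 6·-1.

4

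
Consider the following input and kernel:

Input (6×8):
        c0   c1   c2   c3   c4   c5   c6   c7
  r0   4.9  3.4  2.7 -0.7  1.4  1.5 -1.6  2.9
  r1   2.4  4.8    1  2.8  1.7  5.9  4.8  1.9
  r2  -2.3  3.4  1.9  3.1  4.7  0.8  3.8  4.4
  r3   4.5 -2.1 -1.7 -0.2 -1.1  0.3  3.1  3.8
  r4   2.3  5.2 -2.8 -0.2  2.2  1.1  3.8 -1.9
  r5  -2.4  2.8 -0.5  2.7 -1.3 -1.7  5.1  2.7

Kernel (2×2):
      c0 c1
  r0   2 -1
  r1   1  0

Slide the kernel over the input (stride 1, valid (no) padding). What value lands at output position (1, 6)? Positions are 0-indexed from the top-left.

The receptive field on the input at this output position is [4.8 1.9 / 3.8 4.4]. Elementwise product with the kernel and sum: 4.8·2 + 1.9·-1 + 3.8·1.

11.5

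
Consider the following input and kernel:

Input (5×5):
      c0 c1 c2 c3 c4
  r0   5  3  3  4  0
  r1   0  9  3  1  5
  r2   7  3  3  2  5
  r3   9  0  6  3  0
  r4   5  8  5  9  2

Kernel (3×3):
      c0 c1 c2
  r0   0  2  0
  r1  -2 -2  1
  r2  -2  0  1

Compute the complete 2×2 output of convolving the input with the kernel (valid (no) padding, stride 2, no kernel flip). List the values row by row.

Output[0,0]: The receptive field on the input at this output position is [5 3 3 / 0 9 3 / 7 3 3]. Elementwise product with the kernel and sum: 3·2 + 0·-2 + 9·-2 + 3·1 + 7·-2 + 3·1.

-20 4
-11 -22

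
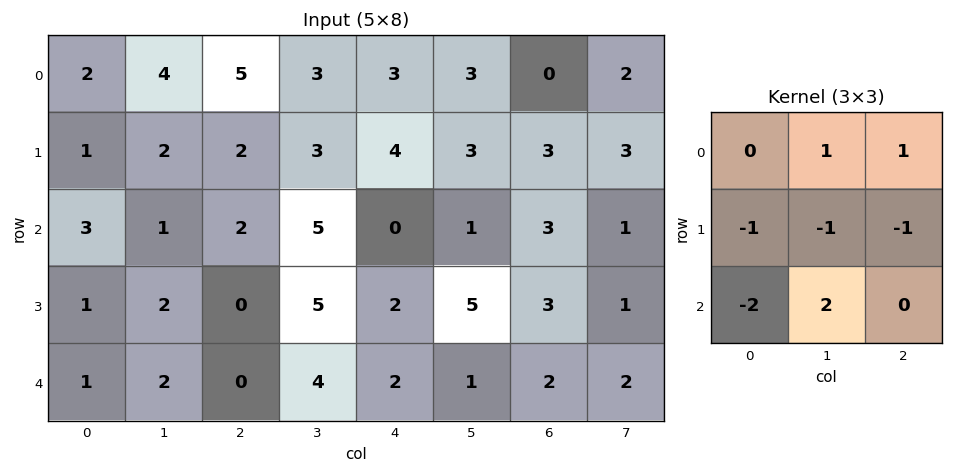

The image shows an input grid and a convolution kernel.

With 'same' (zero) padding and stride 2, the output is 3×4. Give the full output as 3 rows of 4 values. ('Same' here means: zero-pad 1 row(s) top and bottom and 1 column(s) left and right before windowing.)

-4 -12 -7 -5
1 -7 -5 -3
0 -1 0 -1

Output[0,0]: The receptive field on the zero-padded input at this output position is [0 0 0 / 0 2 4 / 0 1 2]. Elementwise product with the kernel and sum: 0·1 + 0·1 + 0·-1 + 2·-1 + 4·-1 + 0·-2 + 1·2.
Output[0,1]: The receptive field on the zero-padded input at this output position is [0 0 0 / 4 5 3 / 2 2 3]. Elementwise product with the kernel and sum: 0·1 + 0·1 + 4·-1 + 5·-1 + 3·-1 + 2·-2 + 2·2.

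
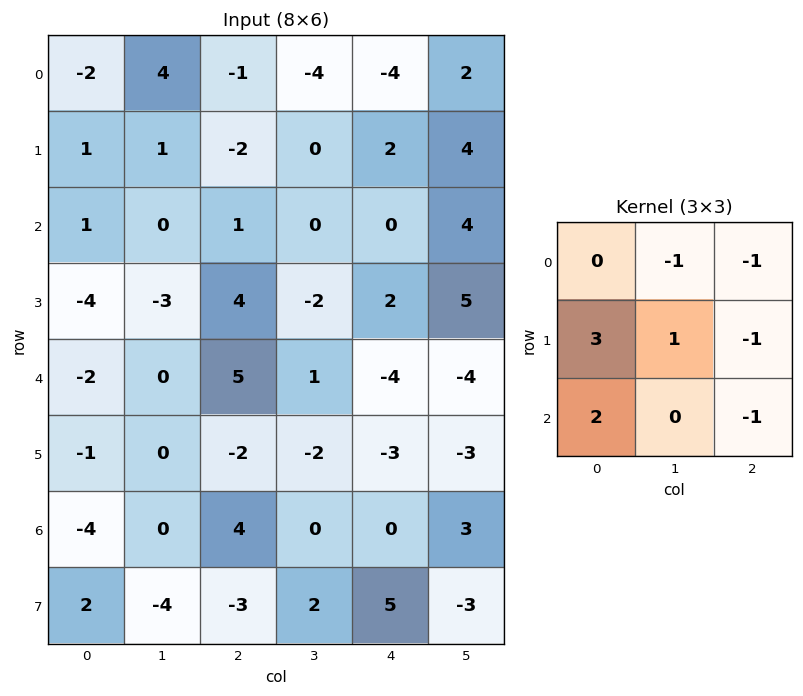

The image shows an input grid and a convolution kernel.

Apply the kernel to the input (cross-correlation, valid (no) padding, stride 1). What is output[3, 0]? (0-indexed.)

-12

The receptive field on the input at this output position is [-4 -3 4 / -2 0 5 / -1 0 -2]. Elementwise product with the kernel and sum: -3·-1 + 4·-1 + -2·3 + 0·1 + 5·-1 + -1·2 + -2·-1.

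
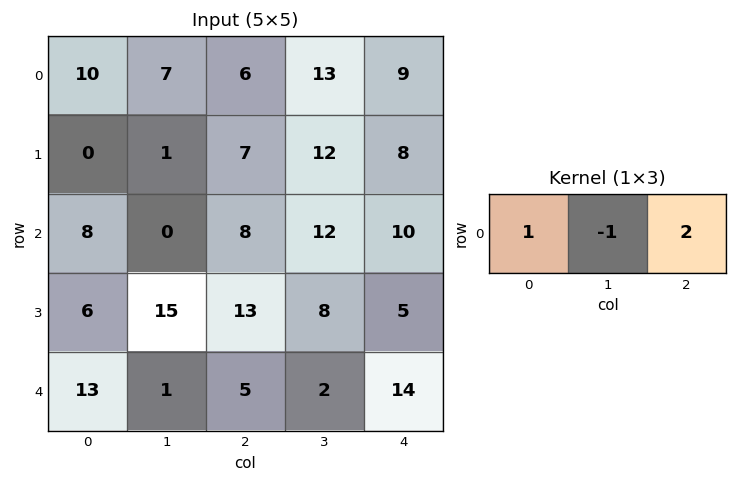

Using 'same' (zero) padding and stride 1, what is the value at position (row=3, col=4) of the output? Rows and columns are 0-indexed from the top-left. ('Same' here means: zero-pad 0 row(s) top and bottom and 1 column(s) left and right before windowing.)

3

The receptive field on the zero-padded input at this output position is [8 5 0]. Elementwise product with the kernel and sum: 8·1 + 5·-1 + 0·2.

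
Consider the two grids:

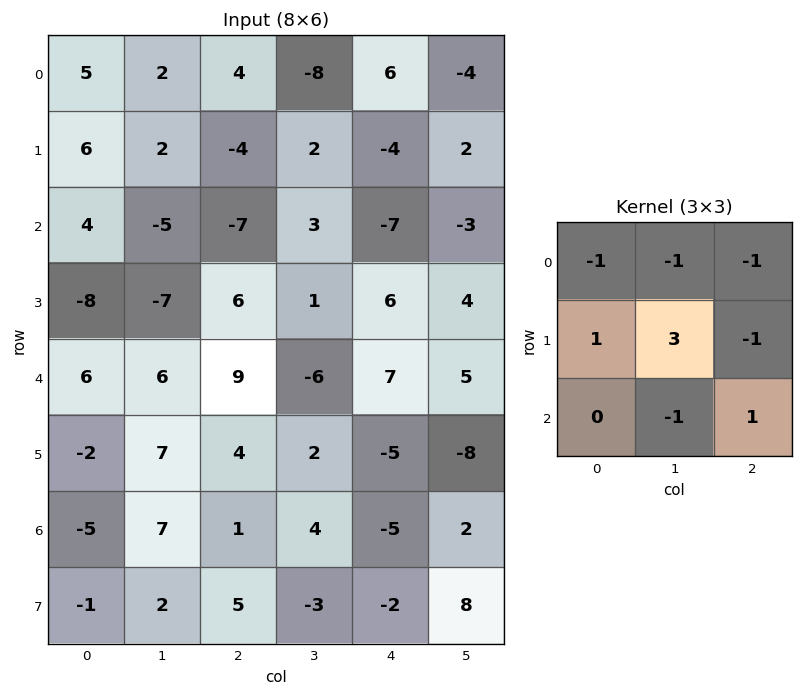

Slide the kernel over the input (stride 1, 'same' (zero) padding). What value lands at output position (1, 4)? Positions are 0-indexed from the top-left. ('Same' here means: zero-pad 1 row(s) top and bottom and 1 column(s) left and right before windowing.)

-2

The receptive field on the zero-padded input at this output position is [-8 6 -4 / 2 -4 2 / 3 -7 -3]. Elementwise product with the kernel and sum: -8·-1 + 6·-1 + -4·-1 + 2·1 + -4·3 + 2·-1 + -7·-1 + -3·1.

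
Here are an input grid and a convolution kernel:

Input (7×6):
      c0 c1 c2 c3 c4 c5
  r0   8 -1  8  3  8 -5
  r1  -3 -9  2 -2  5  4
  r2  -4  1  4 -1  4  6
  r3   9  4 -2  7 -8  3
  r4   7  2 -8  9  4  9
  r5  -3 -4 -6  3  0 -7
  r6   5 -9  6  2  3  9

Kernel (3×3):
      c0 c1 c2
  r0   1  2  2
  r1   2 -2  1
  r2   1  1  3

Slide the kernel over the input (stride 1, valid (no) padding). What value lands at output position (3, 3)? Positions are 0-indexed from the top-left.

-2

The receptive field on the input at this output position is [7 -8 3 / 9 4 9 / 3 0 -7]. Elementwise product with the kernel and sum: 7·1 + -8·2 + 3·2 + 9·2 + 4·-2 + 9·1 + 3·1 + 0·1 + -7·3.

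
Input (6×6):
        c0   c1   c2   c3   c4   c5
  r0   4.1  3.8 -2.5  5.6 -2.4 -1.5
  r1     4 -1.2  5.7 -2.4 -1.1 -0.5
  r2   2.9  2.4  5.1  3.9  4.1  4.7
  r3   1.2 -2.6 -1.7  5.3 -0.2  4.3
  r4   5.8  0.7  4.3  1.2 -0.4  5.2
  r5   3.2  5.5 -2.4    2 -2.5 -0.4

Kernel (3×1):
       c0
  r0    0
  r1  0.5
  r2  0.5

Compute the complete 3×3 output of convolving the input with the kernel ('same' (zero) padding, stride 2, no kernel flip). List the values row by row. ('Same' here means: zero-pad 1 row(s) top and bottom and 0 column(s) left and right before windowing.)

Output[0,0]: The receptive field on the zero-padded input at this output position is [0 / 4.1 / 4]. Elementwise product with the kernel and sum: 4.1·0.5 + 4·0.5.

4.05 1.6 -1.75
2.05 1.7 1.95
4.5 0.95 -1.45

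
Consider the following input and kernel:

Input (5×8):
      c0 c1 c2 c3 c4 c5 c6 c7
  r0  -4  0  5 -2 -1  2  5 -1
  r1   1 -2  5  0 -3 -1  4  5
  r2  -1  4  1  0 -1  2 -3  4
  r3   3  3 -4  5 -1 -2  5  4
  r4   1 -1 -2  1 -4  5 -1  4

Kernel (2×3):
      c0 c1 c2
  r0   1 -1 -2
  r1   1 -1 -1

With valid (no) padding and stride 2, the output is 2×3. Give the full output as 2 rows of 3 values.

Output[0,0]: The receptive field on the input at this output position is [-4 0 5 / 1 -2 5]. Elementwise product with the kernel and sum: -4·1 + 0·-1 + 5·-2 + 1·1 + -2·-1 + 5·-1.
Output[0,1]: The receptive field on the input at this output position is [5 -2 -1 / 5 0 -3]. Elementwise product with the kernel and sum: 5·1 + -2·-1 + -1·-2 + 5·1 + 0·-1 + -3·-1.

-16 17 -19
-3 -5 -1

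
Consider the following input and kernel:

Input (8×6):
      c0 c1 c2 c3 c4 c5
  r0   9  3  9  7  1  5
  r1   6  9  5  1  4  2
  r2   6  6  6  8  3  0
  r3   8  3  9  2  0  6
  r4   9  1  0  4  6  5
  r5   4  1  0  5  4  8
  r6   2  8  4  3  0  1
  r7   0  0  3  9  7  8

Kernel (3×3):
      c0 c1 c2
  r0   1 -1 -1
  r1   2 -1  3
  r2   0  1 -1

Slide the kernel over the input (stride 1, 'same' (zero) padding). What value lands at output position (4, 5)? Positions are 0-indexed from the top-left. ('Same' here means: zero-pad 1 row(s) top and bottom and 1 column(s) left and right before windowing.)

9

The receptive field on the zero-padded input at this output position is [0 6 0 / 6 5 0 / 4 8 0]. Elementwise product with the kernel and sum: 0·1 + 6·-1 + 0·-1 + 6·2 + 5·-1 + 0·3 + 8·1 + 0·-1.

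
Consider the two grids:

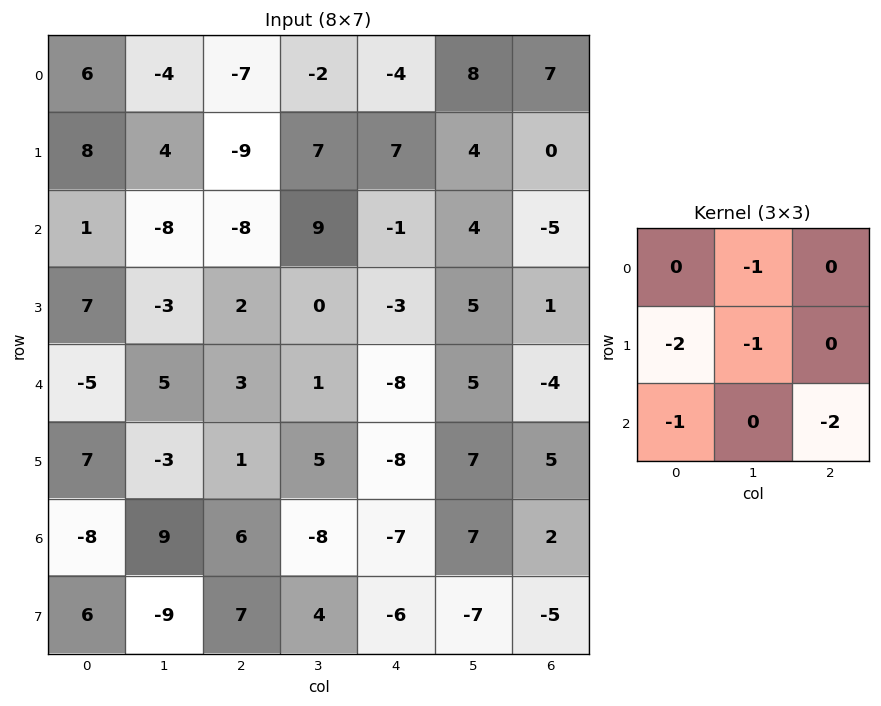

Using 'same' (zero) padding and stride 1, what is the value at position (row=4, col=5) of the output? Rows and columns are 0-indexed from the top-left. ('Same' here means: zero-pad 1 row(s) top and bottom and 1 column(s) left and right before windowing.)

4

The receptive field on the zero-padded input at this output position is [-3 5 1 / -8 5 -4 / -8 7 5]. Elementwise product with the kernel and sum: 5·-1 + -8·-2 + 5·-1 + -8·-1 + 5·-2.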